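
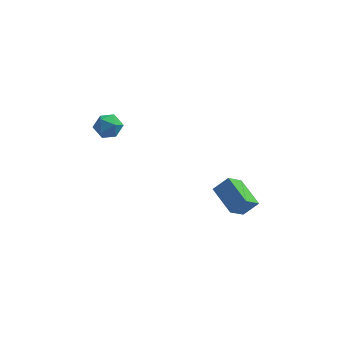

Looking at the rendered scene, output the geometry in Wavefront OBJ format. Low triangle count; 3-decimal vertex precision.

v -3.962 -1.968 1.471
v -3.249 -1.801 1.058
v -3.771 -3.299 1.262
v -3.058 -3.132 0.849
v -3.103 -3.003 1.679
v -3.221 -2.18 1.808
v -3.799 -2.92 0.512
v -3.917 -2.097 0.641
v -3.148 -2.389 0.465
v -2.718 -2.441 1.186
v -4.302 -2.659 1.134
v -3.872 -2.711 1.855
v 3.577 -3.989 -4.604
v 2.905 -4.827 -3.63
v 2.621 -2.571 -4.043
v 1.949 -3.409 -3.069
v 4.371 -3.751 -3.851
v 3.699 -4.589 -2.877
v 3.415 -2.333 -3.29
v 2.743 -3.171 -2.316
f 1 12 6
f 1 6 2
f 1 2 8
f 1 8 11
f 1 11 12
f 2 6 10
f 6 12 5
f 12 11 3
f 11 8 7
f 8 2 9
f 4 10 5
f 4 5 3
f 4 3 7
f 4 7 9
f 4 9 10
f 5 10 6
f 3 5 12
f 7 3 11
f 9 7 8
f 10 9 2
f 14 16 13
f 17 14 13
f 13 16 15
f 15 17 13
f 14 20 16
f 18 14 17
f 18 20 14
f 16 20 15
f 19 17 15
f 15 20 19
f 19 18 17
f 20 18 19



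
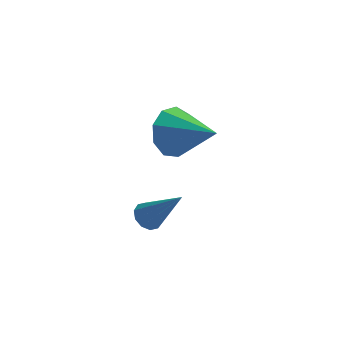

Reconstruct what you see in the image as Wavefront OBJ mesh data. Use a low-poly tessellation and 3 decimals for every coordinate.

v -2.603 3.262 -3.73
v -2.21 2.944 -4.09
v -1.337 2.878 -2.01
v -2.1 3.311 -4.089
v -2.182 3.659 -3.951
v -2.425 3.855 -3.729
v -2.736 3.825 -3.507
v -2.996 3.579 -3.37
v -3.106 3.212 -3.371
v -3.024 2.864 -3.509
v -2.781 2.668 -3.731
v -2.47 2.699 -3.953
v -1.721 3.845 0.846
v -1.116 3.893 -0.023
v -0.139 2.855 1.894
v -1.014 4.485 0.383
v -1.243 4.777 1.006
v -1.696 4.634 1.554
v -2.16 4.121 1.771
v -2.419 3.479 1.555
v -2.351 3.008 1.008
v -1.989 2.929 0.385
v -1.501 3.278 -0.022
f 2 1 4
f 2 4 3
f 4 1 5
f 4 5 3
f 5 1 6
f 5 6 3
f 6 1 7
f 6 7 3
f 7 1 8
f 7 8 3
f 8 1 9
f 8 9 3
f 9 1 10
f 9 10 3
f 10 1 11
f 10 11 3
f 11 1 12
f 11 12 3
f 12 1 2
f 12 2 3
f 14 13 16
f 14 16 15
f 16 13 17
f 16 17 15
f 17 13 18
f 17 18 15
f 18 13 19
f 18 19 15
f 19 13 20
f 19 20 15
f 20 13 21
f 20 21 15
f 21 13 22
f 21 22 15
f 22 13 23
f 22 23 15
f 23 13 14
f 23 14 15



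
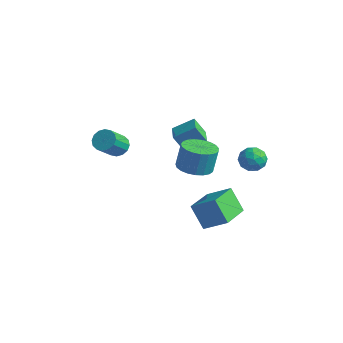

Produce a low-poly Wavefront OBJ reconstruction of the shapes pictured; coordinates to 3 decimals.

v 3.234 -2.724 1.307
v 4.156 -3.026 1.326
v 4.228 -2.717 2.751
v 3.306 -2.416 2.733
v 4.197 -2.634 1.239
v 4.27 -2.325 2.664
v 4.072 -2.258 1.164
v 4.145 -1.949 2.589
v 3.802 -1.962 1.114
v 3.875 -1.654 2.539
v 3.434 -1.799 1.097
v 3.506 -1.49 2.522
v 3.031 -1.795 1.117
v 3.103 -1.487 2.542
v 2.663 -1.952 1.169
v 2.736 -1.644 2.594
v 2.394 -2.243 1.246
v 2.467 -1.934 2.671
v 2.27 -2.616 1.333
v 2.343 -2.308 2.758
v 2.313 -3.009 1.416
v 2.385 -2.7 2.841
v 2.515 -3.352 1.48
v 2.587 -3.044 2.905
v 2.841 -3.587 1.514
v 2.913 -3.278 2.939
v 3.235 -3.672 1.513
v 3.308 -3.364 2.938
v 3.629 -3.594 1.476
v 3.701 -3.285 2.901
v 3.955 -3.365 1.41
v 4.027 -3.057 2.835
v 2.282 -1.103 -4.844
v 1.38 -1.158 -3.499
v 1.577 0.814 -5.239
v 0.675 0.759 -3.894
v 3.465 -0.499 -4.026
v 2.563 -0.554 -2.681
v 2.76 1.418 -4.421
v 1.858 1.363 -3.076
v -0.54 -0.589 0.681
v 0.201 0.329 1.375
v -1.443 0.211 0.586
v -0.701 1.13 1.281
v -0.079 -0.19 -0.341
v 0.663 0.729 0.354
v -0.981 0.611 -0.435
v -0.24 1.529 0.259
v -3.615 -1.738 -0.931
v -2.992 -1.439 -0.727
v -2.803 -2.583 0.375
v -3.425 -2.882 0.171
v -3.252 -1.276 -0.514
v -3.062 -2.421 0.588
v -3.608 -1.238 -0.413
v -3.419 -2.383 0.689
v -3.966 -1.333 -0.45
v -3.777 -2.478 0.652
v -4.231 -1.537 -0.616
v -4.041 -2.682 0.485
v -4.33 -1.794 -0.867
v -4.14 -2.939 0.235
v -4.237 -2.037 -1.135
v -4.048 -3.181 -0.033
v -3.978 -2.199 -1.348
v -3.788 -3.344 -0.246
v -3.621 -2.237 -1.449
v -3.432 -3.382 -0.347
v -3.263 -2.142 -1.412
v -3.074 -3.287 -0.31
v -2.999 -1.938 -1.245
v -2.809 -3.083 -0.144
v -2.9 -1.681 -0.995
v -2.71 -2.826 0.107
v 3.24 1.425 -0.076
v 4.027 1.604 -0.016
v 3.413 0.396 0.716
v 4.2 0.575 0.776
v 3.648 1.061 1.114
v 3.541 1.697 0.624
v 3.899 0.303 0.076
v 3.792 0.939 -0.414
v 4.435 0.91 0.078
v 4.28 1.379 0.719
v 3.16 0.621 -0.019
v 3.005 1.09 0.622
v 3.618 1.605 -0.116
v 3.822 0.395 0.816
v 3.497 0.681 1.015
v 3.96 0.786 1.05
v 3.333 1.659 0.261
v 3.795 1.764 0.296
v 3.573 1.446 0.96
v 3.645 0.236 0.404
v 4.107 0.341 0.439
v 3.48 1.214 -0.35
v 3.943 1.319 -0.315
v 3.867 0.554 -0.26
v 4.321 1.302 -0.026
v 4.422 0.697 0.44
v 4.245 0.538 0.029
v 4.182 0.911 -0.259
v 4.229 1.577 0.352
v 4.331 0.973 0.818
v 4.007 1.259 1.016
v 3.944 1.632 0.728
v 4.469 1.17 0.407
v 3.109 1.027 -0.118
v 3.211 0.423 0.348
v 3.496 0.368 -0.028
v 3.433 0.741 -0.316
v 3.018 1.303 0.26
v 3.119 0.698 0.726
v 3.258 1.089 0.959
v 3.195 1.462 0.671
v 2.971 0.83 0.293
f 2 1 5
f 2 5 3
f 3 5 6
f 3 6 4
f 5 1 7
f 5 7 6
f 6 7 8
f 6 8 4
f 7 1 9
f 7 9 8
f 8 9 10
f 8 10 4
f 9 1 11
f 9 11 10
f 10 11 12
f 10 12 4
f 11 1 13
f 11 13 12
f 12 13 14
f 12 14 4
f 13 1 15
f 13 15 14
f 14 15 16
f 14 16 4
f 15 1 17
f 15 17 16
f 16 17 18
f 16 18 4
f 17 1 19
f 17 19 18
f 18 19 20
f 18 20 4
f 19 1 21
f 19 21 20
f 20 21 22
f 20 22 4
f 21 1 23
f 21 23 22
f 22 23 24
f 22 24 4
f 23 1 25
f 23 25 24
f 24 25 26
f 24 26 4
f 25 1 27
f 25 27 26
f 26 27 28
f 26 28 4
f 27 1 29
f 27 29 28
f 28 29 30
f 28 30 4
f 29 1 31
f 29 31 30
f 30 31 32
f 30 32 4
f 31 1 2
f 31 2 32
f 32 2 3
f 32 3 4
f 34 36 33
f 37 34 33
f 33 36 35
f 35 37 33
f 34 40 36
f 38 34 37
f 38 40 34
f 36 40 35
f 39 37 35
f 35 40 39
f 39 38 37
f 40 38 39
f 42 44 41
f 45 42 41
f 41 44 43
f 43 45 41
f 42 48 44
f 46 42 45
f 46 48 42
f 44 48 43
f 47 45 43
f 43 48 47
f 47 46 45
f 48 46 47
f 50 49 53
f 50 53 51
f 51 53 54
f 51 54 52
f 53 49 55
f 53 55 54
f 54 55 56
f 54 56 52
f 55 49 57
f 55 57 56
f 56 57 58
f 56 58 52
f 57 49 59
f 57 59 58
f 58 59 60
f 58 60 52
f 59 49 61
f 59 61 60
f 60 61 62
f 60 62 52
f 61 49 63
f 61 63 62
f 62 63 64
f 62 64 52
f 63 49 65
f 63 65 64
f 64 65 66
f 64 66 52
f 65 49 67
f 65 67 66
f 66 67 68
f 66 68 52
f 67 49 69
f 67 69 68
f 68 69 70
f 68 70 52
f 69 49 71
f 69 71 70
f 70 71 72
f 70 72 52
f 71 49 73
f 71 73 72
f 72 73 74
f 72 74 52
f 73 49 50
f 73 50 74
f 74 50 51
f 74 51 52
f 75 112 91
f 112 86 115
f 91 115 80
f 112 115 91
f 75 91 87
f 91 80 92
f 87 92 76
f 91 92 87
f 75 87 96
f 87 76 97
f 96 97 82
f 87 97 96
f 75 96 108
f 96 82 111
f 108 111 85
f 96 111 108
f 75 108 112
f 108 85 116
f 112 116 86
f 108 116 112
f 76 92 103
f 92 80 106
f 103 106 84
f 92 106 103
f 80 115 93
f 115 86 114
f 93 114 79
f 115 114 93
f 86 116 113
f 116 85 109
f 113 109 77
f 116 109 113
f 85 111 110
f 111 82 98
f 110 98 81
f 111 98 110
f 82 97 102
f 97 76 99
f 102 99 83
f 97 99 102
f 78 104 90
f 104 84 105
f 90 105 79
f 104 105 90
f 78 90 88
f 90 79 89
f 88 89 77
f 90 89 88
f 78 88 95
f 88 77 94
f 95 94 81
f 88 94 95
f 78 95 100
f 95 81 101
f 100 101 83
f 95 101 100
f 78 100 104
f 100 83 107
f 104 107 84
f 100 107 104
f 79 105 93
f 105 84 106
f 93 106 80
f 105 106 93
f 77 89 113
f 89 79 114
f 113 114 86
f 89 114 113
f 81 94 110
f 94 77 109
f 110 109 85
f 94 109 110
f 83 101 102
f 101 81 98
f 102 98 82
f 101 98 102
f 84 107 103
f 107 83 99
f 103 99 76
f 107 99 103



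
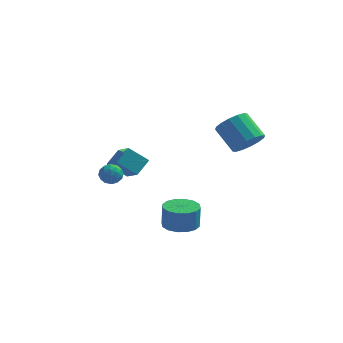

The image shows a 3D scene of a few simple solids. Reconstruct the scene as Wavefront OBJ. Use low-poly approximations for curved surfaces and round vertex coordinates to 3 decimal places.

v -4.718 3.353 -2.131
v -3.877 2.145 -1.26
v -4.182 4.275 -1.37
v -3.341 3.067 -0.499
v -3.519 3.473 -3.121
v -2.678 2.265 -2.25
v -2.983 4.395 -2.36
v -2.142 3.187 -1.489
v -4.209 -1.538 -0.346
v -3.853 -1.249 -0.935
v -3.187 -1.491 0.295
v -2.831 -1.202 -0.294
v -3.347 -0.799 0.065
v -3.979 -0.828 -0.331
v -3.061 -1.912 -0.309
v -3.693 -1.941 -0.705
v -3.144 -1.48 -0.912
v -3.32 -0.792 -0.681
v -3.72 -1.948 0.041
v -3.896 -1.26 0.272
v -4.121 -1.397 -0.697
v -2.919 -1.343 0.057
v -3.222 -1.106 0.268
v -3.013 -0.936 -0.078
v -4.195 -1.15 -0.342
v -3.986 -0.98 -0.688
v -3.688 -0.716 -0.1
v -3.054 -1.76 0.048
v -2.845 -1.59 -0.298
v -4.027 -1.804 -0.562
v -3.818 -1.634 -0.908
v -3.352 -2.024 -0.54
v -3.495 -1.363 -1.03
v -2.894 -1.336 -0.653
v -3.029 -1.753 -0.662
v -3.401 -1.77 -0.895
v -3.599 -0.959 -0.893
v -2.997 -0.931 -0.517
v -3.301 -0.695 -0.306
v -3.672 -0.712 -0.538
v -3.182 -1.095 -0.88
v -4.043 -1.809 -0.123
v -3.441 -1.781 0.253
v -3.368 -2.028 -0.102
v -3.739 -2.045 -0.334
v -4.146 -1.404 0.013
v -3.545 -1.377 0.39
v -3.639 -0.97 0.255
v -4.011 -0.987 0.022
v -3.858 -1.645 0.24
v 0.842 -3.939 -2.555
v 1.749 -4.487 -2.563
v 1.785 -4.45 -1.114
v 0.878 -3.901 -1.105
v 1.901 -3.961 -2.58
v 1.938 -3.923 -1.131
v 1.77 -3.428 -2.591
v 1.806 -3.39 -1.142
v 1.39 -3.032 -2.592
v 1.426 -2.995 -1.143
v 0.863 -2.879 -2.582
v 0.899 -2.842 -1.133
v 0.33 -3.01 -2.566
v 0.367 -2.973 -1.117
v -0.065 -3.39 -2.546
v -0.029 -3.353 -1.097
v -0.218 -3.917 -2.529
v -0.181 -3.879 -1.08
v -0.086 -4.45 -2.518
v -0.05 -4.412 -1.069
v 0.294 -4.845 -2.517
v 0.33 -4.808 -1.068
v 0.821 -4.998 -2.527
v 0.857 -4.961 -1.078
v 1.353 -4.867 -2.543
v 1.39 -4.83 -1.094
v 3.867 1.952 1.034
v 4.284 1.383 1.866
v 3.13 2.34 3.098
v 2.713 2.908 2.266
v 4.613 1.839 1.821
v 3.459 2.796 3.052
v 4.743 2.325 1.565
v 3.589 3.282 2.796
v 4.638 2.711 1.167
v 3.484 3.668 2.398
v 4.326 2.893 0.733
v 3.172 3.85 1.965
v 3.891 2.823 0.38
v 2.738 3.78 1.612
v 3.45 2.52 0.202
v 2.296 3.477 1.434
v 3.121 2.064 0.248
v 1.967 3.021 1.479
v 2.991 1.578 0.504
v 1.837 2.535 1.735
v 3.096 1.192 0.902
v 1.942 2.149 2.133
v 3.408 1.01 1.335
v 2.254 1.967 2.567
v 3.842 1.08 1.688
v 2.689 2.037 2.92
f 2 4 1
f 5 2 1
f 1 4 3
f 3 5 1
f 2 8 4
f 6 2 5
f 6 8 2
f 4 8 3
f 7 5 3
f 3 8 7
f 7 6 5
f 8 6 7
f 9 46 25
f 46 20 49
f 25 49 14
f 46 49 25
f 9 25 21
f 25 14 26
f 21 26 10
f 25 26 21
f 9 21 30
f 21 10 31
f 30 31 16
f 21 31 30
f 9 30 42
f 30 16 45
f 42 45 19
f 30 45 42
f 9 42 46
f 42 19 50
f 46 50 20
f 42 50 46
f 10 26 37
f 26 14 40
f 37 40 18
f 26 40 37
f 14 49 27
f 49 20 48
f 27 48 13
f 49 48 27
f 20 50 47
f 50 19 43
f 47 43 11
f 50 43 47
f 19 45 44
f 45 16 32
f 44 32 15
f 45 32 44
f 16 31 36
f 31 10 33
f 36 33 17
f 31 33 36
f 12 38 24
f 38 18 39
f 24 39 13
f 38 39 24
f 12 24 22
f 24 13 23
f 22 23 11
f 24 23 22
f 12 22 29
f 22 11 28
f 29 28 15
f 22 28 29
f 12 29 34
f 29 15 35
f 34 35 17
f 29 35 34
f 12 34 38
f 34 17 41
f 38 41 18
f 34 41 38
f 13 39 27
f 39 18 40
f 27 40 14
f 39 40 27
f 11 23 47
f 23 13 48
f 47 48 20
f 23 48 47
f 15 28 44
f 28 11 43
f 44 43 19
f 28 43 44
f 17 35 36
f 35 15 32
f 36 32 16
f 35 32 36
f 18 41 37
f 41 17 33
f 37 33 10
f 41 33 37
f 52 51 55
f 52 55 53
f 53 55 56
f 53 56 54
f 55 51 57
f 55 57 56
f 56 57 58
f 56 58 54
f 57 51 59
f 57 59 58
f 58 59 60
f 58 60 54
f 59 51 61
f 59 61 60
f 60 61 62
f 60 62 54
f 61 51 63
f 61 63 62
f 62 63 64
f 62 64 54
f 63 51 65
f 63 65 64
f 64 65 66
f 64 66 54
f 65 51 67
f 65 67 66
f 66 67 68
f 66 68 54
f 67 51 69
f 67 69 68
f 68 69 70
f 68 70 54
f 69 51 71
f 69 71 70
f 70 71 72
f 70 72 54
f 71 51 73
f 71 73 72
f 72 73 74
f 72 74 54
f 73 51 75
f 73 75 74
f 74 75 76
f 74 76 54
f 75 51 52
f 75 52 76
f 76 52 53
f 76 53 54
f 78 77 81
f 78 81 79
f 79 81 82
f 79 82 80
f 81 77 83
f 81 83 82
f 82 83 84
f 82 84 80
f 83 77 85
f 83 85 84
f 84 85 86
f 84 86 80
f 85 77 87
f 85 87 86
f 86 87 88
f 86 88 80
f 87 77 89
f 87 89 88
f 88 89 90
f 88 90 80
f 89 77 91
f 89 91 90
f 90 91 92
f 90 92 80
f 91 77 93
f 91 93 92
f 92 93 94
f 92 94 80
f 93 77 95
f 93 95 94
f 94 95 96
f 94 96 80
f 95 77 97
f 95 97 96
f 96 97 98
f 96 98 80
f 97 77 99
f 97 99 98
f 98 99 100
f 98 100 80
f 99 77 101
f 99 101 100
f 100 101 102
f 100 102 80
f 101 77 78
f 101 78 102
f 102 78 79
f 102 79 80



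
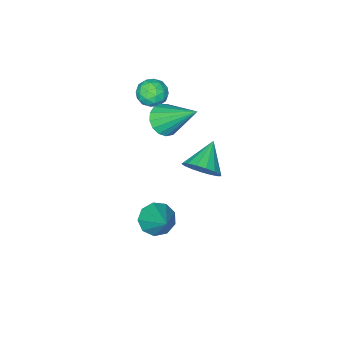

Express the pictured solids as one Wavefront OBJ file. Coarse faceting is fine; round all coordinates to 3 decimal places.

v 2.196 1.221 1.419
v 2.886 1.179 1.128
v 2.744 2.419 2.541
v 2.613 1.536 0.88
v 2.144 1.745 0.885
v 1.701 1.709 1.14
v 1.489 1.445 1.525
v 1.608 1.076 1.861
v 2.003 0.775 1.99
v 2.488 0.682 1.852
v 2.837 0.842 1.511
v -0.933 -1.945 3.209
v -0.462 -2.295 3.708
v -1.327 -0.475 4.611
v -0.241 -2.062 3.526
v -0.179 -1.803 3.272
v -0.289 -1.576 3.003
v -0.547 -1.434 2.781
v -0.893 -1.409 2.658
v -1.249 -1.507 2.66
v -1.532 -1.705 2.789
v -1.677 -1.959 3.013
v -1.653 -2.209 3.283
v -1.463 -2.399 3.535
v -1.152 -2.485 3.713
v -0.79 -2.447 3.775
v -1.611 -2.537 3.952
v -1.208 -2.786 4.473
v -1.332 -3.434 3.307
v -0.929 -3.683 3.828
v -1.629 -3.675 3.899
v -1.802 -3.121 4.297
v -0.738 -3.099 3.483
v -0.911 -2.545 3.881
v -0.668 -3.133 4.183
v -1.219 -3.489 4.44
v -1.321 -2.731 3.34
v -1.872 -3.087 3.597
v -1.434 -2.583 4.269
v -1.106 -3.637 3.511
v -1.518 -3.633 3.552
v -1.281 -3.779 3.859
v -1.783 -2.779 4.166
v -1.546 -2.926 4.472
v -1.794 -3.449 4.135
v -0.994 -3.294 3.308
v -0.757 -3.441 3.614
v -1.259 -2.441 3.921
v -1.022 -2.587 4.228
v -0.746 -2.771 3.645
v -0.879 -2.933 4.405
v -0.715 -3.46 4.026
v -0.603 -3.117 3.823
v -0.705 -2.791 4.057
v -1.203 -3.142 4.556
v -1.039 -3.67 4.177
v -1.451 -3.665 4.218
v -1.552 -3.339 4.453
v -0.886 -3.347 4.385
v -1.501 -2.55 3.603
v -1.337 -3.078 3.224
v -0.988 -2.881 3.327
v -1.089 -2.555 3.562
v -1.825 -2.76 3.754
v -1.661 -3.287 3.375
v -1.835 -3.429 3.723
v -1.937 -3.103 3.957
v -1.654 -2.873 3.395
v -2.585 -1.596 -1.058
v -2.153 -1.414 -0.325
v -3.715 -2.124 -0.262
v -2.37 -1.067 -0.403
v -2.636 -0.841 -0.63
v -2.89 -0.788 -0.956
v -3.074 -0.92 -1.305
v -3.146 -1.208 -1.597
v -3.09 -1.584 -1.767
v -2.918 -1.963 -1.774
v -2.67 -2.258 -1.617
v -2.402 -2.402 -1.332
v -2.176 -2.361 -0.984
v -2.044 -2.144 -0.654
v -2.036 -1.803 -0.416
f 2 1 4
f 2 4 3
f 4 1 5
f 4 5 3
f 5 1 6
f 5 6 3
f 6 1 7
f 6 7 3
f 7 1 8
f 7 8 3
f 8 1 9
f 8 9 3
f 9 1 10
f 9 10 3
f 10 1 11
f 10 11 3
f 11 1 2
f 11 2 3
f 13 12 15
f 13 15 14
f 15 12 16
f 15 16 14
f 16 12 17
f 16 17 14
f 17 12 18
f 17 18 14
f 18 12 19
f 18 19 14
f 19 12 20
f 19 20 14
f 20 12 21
f 20 21 14
f 21 12 22
f 21 22 14
f 22 12 23
f 22 23 14
f 23 12 24
f 23 24 14
f 24 12 25
f 24 25 14
f 25 12 26
f 25 26 14
f 26 12 13
f 26 13 14
f 27 64 43
f 64 38 67
f 43 67 32
f 64 67 43
f 27 43 39
f 43 32 44
f 39 44 28
f 43 44 39
f 27 39 48
f 39 28 49
f 48 49 34
f 39 49 48
f 27 48 60
f 48 34 63
f 60 63 37
f 48 63 60
f 27 60 64
f 60 37 68
f 64 68 38
f 60 68 64
f 28 44 55
f 44 32 58
f 55 58 36
f 44 58 55
f 32 67 45
f 67 38 66
f 45 66 31
f 67 66 45
f 38 68 65
f 68 37 61
f 65 61 29
f 68 61 65
f 37 63 62
f 63 34 50
f 62 50 33
f 63 50 62
f 34 49 54
f 49 28 51
f 54 51 35
f 49 51 54
f 30 56 42
f 56 36 57
f 42 57 31
f 56 57 42
f 30 42 40
f 42 31 41
f 40 41 29
f 42 41 40
f 30 40 47
f 40 29 46
f 47 46 33
f 40 46 47
f 30 47 52
f 47 33 53
f 52 53 35
f 47 53 52
f 30 52 56
f 52 35 59
f 56 59 36
f 52 59 56
f 31 57 45
f 57 36 58
f 45 58 32
f 57 58 45
f 29 41 65
f 41 31 66
f 65 66 38
f 41 66 65
f 33 46 62
f 46 29 61
f 62 61 37
f 46 61 62
f 35 53 54
f 53 33 50
f 54 50 34
f 53 50 54
f 36 59 55
f 59 35 51
f 55 51 28
f 59 51 55
f 70 69 72
f 70 72 71
f 72 69 73
f 72 73 71
f 73 69 74
f 73 74 71
f 74 69 75
f 74 75 71
f 75 69 76
f 75 76 71
f 76 69 77
f 76 77 71
f 77 69 78
f 77 78 71
f 78 69 79
f 78 79 71
f 79 69 80
f 79 80 71
f 80 69 81
f 80 81 71
f 81 69 82
f 81 82 71
f 82 69 83
f 82 83 71
f 83 69 70
f 83 70 71



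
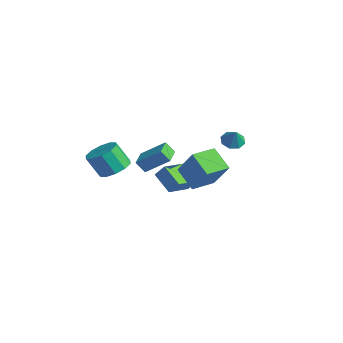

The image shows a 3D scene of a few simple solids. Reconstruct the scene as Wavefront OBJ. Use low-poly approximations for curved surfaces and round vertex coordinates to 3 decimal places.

v 1.583 -0.535 -1.09
v 0.289 -0.724 -0.117
v 1.346 0.987 -1.108
v 0.052 0.798 -0.135
v 2.848 -0.318 0.635
v 1.554 -0.507 1.608
v 2.611 1.204 0.617
v 1.317 1.015 1.59
v 2.645 -4.244 3.132
v 3.539 -3.247 4.128
v 2.944 -3.857 2.475
v 3.839 -2.859 3.471
v 3.581 -5.041 3.089
v 4.476 -4.043 4.085
v 3.881 -4.653 2.432
v 4.775 -3.656 3.428
v -2.606 0.315 -3.606
v -3.894 0.095 -2.718
v -3.178 1.9 -4.042
v -4.466 1.679 -3.155
v -2.134 0.701 -2.825
v -3.422 0.48 -1.938
v -2.706 2.285 -3.262
v -3.994 2.065 -2.374
v 0.164 2.871 1.244
v 0.602 3.408 1.048
v 0.736 2.729 2.136
v 0.175 3.583 1.35
v -0.258 3.341 1.589
v -0.444 2.824 1.626
v -0.275 2.334 1.439
v 0.152 2.159 1.138
v 0.585 2.401 0.898
v 0.772 2.918 0.861
v -1.736 -3.542 -0.25
v -1.149 -2.893 0.255
v -1.637 -3.508 1.614
v -2.224 -4.158 1.11
v -1.708 -2.626 0.175
v -2.196 -3.242 1.534
v -2.277 -2.709 -0.067
v -2.765 -3.325 1.292
v -2.64 -3.111 -0.379
v -3.128 -3.726 0.98
v -2.657 -3.677 -0.641
v -3.145 -4.292 0.718
v -2.323 -4.192 -0.754
v -2.811 -4.807 0.605
v -1.764 -4.458 -0.674
v -2.252 -5.074 0.685
v -1.195 -4.375 -0.432
v -1.683 -4.991 0.927
v -0.832 -3.974 -0.12
v -1.32 -4.589 1.239
v -0.815 -3.408 0.142
v -1.303 -4.023 1.501
f 2 4 1
f 5 2 1
f 1 4 3
f 3 5 1
f 2 8 4
f 6 2 5
f 6 8 2
f 4 8 3
f 7 5 3
f 3 8 7
f 7 6 5
f 8 6 7
f 10 12 9
f 13 10 9
f 9 12 11
f 11 13 9
f 10 16 12
f 14 10 13
f 14 16 10
f 12 16 11
f 15 13 11
f 11 16 15
f 15 14 13
f 16 14 15
f 18 20 17
f 21 18 17
f 17 20 19
f 19 21 17
f 18 24 20
f 22 18 21
f 22 24 18
f 20 24 19
f 23 21 19
f 19 24 23
f 23 22 21
f 24 22 23
f 26 25 28
f 26 28 27
f 28 25 29
f 28 29 27
f 29 25 30
f 29 30 27
f 30 25 31
f 30 31 27
f 31 25 32
f 31 32 27
f 32 25 33
f 32 33 27
f 33 25 34
f 33 34 27
f 34 25 26
f 34 26 27
f 36 35 39
f 36 39 37
f 37 39 40
f 37 40 38
f 39 35 41
f 39 41 40
f 40 41 42
f 40 42 38
f 41 35 43
f 41 43 42
f 42 43 44
f 42 44 38
f 43 35 45
f 43 45 44
f 44 45 46
f 44 46 38
f 45 35 47
f 45 47 46
f 46 47 48
f 46 48 38
f 47 35 49
f 47 49 48
f 48 49 50
f 48 50 38
f 49 35 51
f 49 51 50
f 50 51 52
f 50 52 38
f 51 35 53
f 51 53 52
f 52 53 54
f 52 54 38
f 53 35 55
f 53 55 54
f 54 55 56
f 54 56 38
f 55 35 36
f 55 36 56
f 56 36 37
f 56 37 38



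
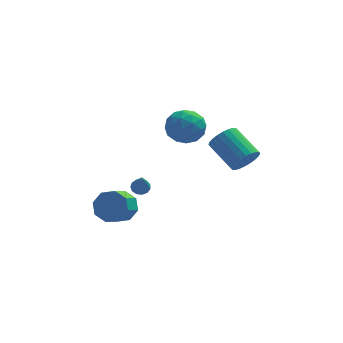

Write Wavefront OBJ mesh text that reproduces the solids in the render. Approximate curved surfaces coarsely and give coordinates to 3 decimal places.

v -0.85 1.896 -2.772
v -0.493 2.211 -2.517
v -0.81 0.504 -1.108
v -0.769 2.307 -2.43
v -1.07 2.272 -2.452
v -1.302 2.118 -2.576
v -1.39 1.893 -2.761
v -1.306 1.67 -2.95
v -1.078 1.518 -3.083
v -0.777 1.487 -3.116
v -0.5 1.585 -3.041
v -0.333 1.783 -2.879
v -0.331 2.016 -2.684
v 1.203 1.779 2.411
v 2.039 1.49 3.155
v 0.921 -0.03 2.025
v 1.757 -0.319 2.769
v 0.762 0.122 3.16
v 0.937 1.24 3.399
v 2.023 0.22 1.781
v 2.198 1.338 2.02
v 2.547 0.526 2.766
v 1.767 0.466 3.618
v 1.193 0.994 1.562
v 0.413 0.934 2.414
v 1.646 1.793 2.817
v 1.314 -0.333 2.363
v 0.729 -0.074 2.593
v 1.221 -0.244 3.03
v 0.998 1.647 2.96
v 1.49 1.477 3.398
v 0.739 0.673 3.401
v 1.47 -0.017 1.782
v 1.962 -0.187 2.22
v 1.739 1.704 2.15
v 2.231 1.534 2.587
v 2.221 0.787 1.779
v 2.436 1.057 3.026
v 2.27 -0.007 2.799
v 2.426 0.31 2.218
v 2.529 0.968 2.358
v 1.978 1.021 3.527
v 1.812 -0.042 3.3
v 1.227 0.217 3.53
v 1.33 0.874 3.67
v 2.276 0.455 3.298
v 1.148 1.502 1.88
v 0.982 0.439 1.653
v 1.63 0.586 1.51
v 1.733 1.243 1.65
v 0.69 1.467 2.381
v 0.524 0.403 2.154
v 0.431 0.492 2.822
v 0.534 1.15 2.962
v 0.684 1.005 1.882
v 4.495 -0.92 0.907
v 5.262 -0.546 1.223
v 4.172 0.854 2.21
v 3.405 0.48 1.893
v 5.217 -0.367 0.92
v 4.127 1.033 1.906
v 5.063 -0.272 0.614
v 3.973 1.128 1.601
v 4.822 -0.276 0.354
v 3.732 1.124 1.34
v 4.531 -0.377 0.177
v 3.441 1.022 1.163
v 4.235 -0.562 0.112
v 3.145 0.838 1.098
v 3.978 -0.801 0.167
v 2.888 0.599 1.154
v 3.8 -1.058 0.335
v 2.71 0.342 1.322
v 3.728 -1.294 0.59
v 2.638 0.106 1.577
v 3.773 -1.473 0.894
v 2.683 -0.073 1.88
v 3.927 -1.568 1.199
v 2.837 -0.168 2.186
v 4.168 -1.564 1.46
v 3.078 -0.164 2.446
v 4.459 -1.462 1.637
v 3.369 -0.063 2.623
v 4.755 -1.278 1.702
v 3.665 0.122 2.688
v 5.012 -1.039 1.646
v 3.922 0.361 2.633
v 5.19 -0.782 1.478
v 4.1 0.618 2.465
v -1.99 -1.554 -1.926
v -1.189 -1.561 -1.327
v -1.73 -2.573 -0.616
v -2.53 -2.566 -1.214
v -1.738 -1.091 -1.076
v -2.279 -2.103 -0.364
v -2.435 -0.892 -1.322
v -2.976 -1.904 -0.611
v -2.871 -1.081 -1.922
v -3.411 -2.093 -1.211
v -2.79 -1.547 -2.524
v -3.331 -2.559 -1.813
v -2.241 -2.017 -2.776
v -2.782 -3.029 -2.064
v -1.544 -2.216 -2.529
v -2.085 -3.228 -1.818
v -1.109 -2.027 -1.929
v -1.649 -3.039 -1.218
f 2 1 4
f 2 4 3
f 4 1 5
f 4 5 3
f 5 1 6
f 5 6 3
f 6 1 7
f 6 7 3
f 7 1 8
f 7 8 3
f 8 1 9
f 8 9 3
f 9 1 10
f 9 10 3
f 10 1 11
f 10 11 3
f 11 1 12
f 11 12 3
f 12 1 13
f 12 13 3
f 13 1 2
f 13 2 3
f 14 51 30
f 51 25 54
f 30 54 19
f 51 54 30
f 14 30 26
f 30 19 31
f 26 31 15
f 30 31 26
f 14 26 35
f 26 15 36
f 35 36 21
f 26 36 35
f 14 35 47
f 35 21 50
f 47 50 24
f 35 50 47
f 14 47 51
f 47 24 55
f 51 55 25
f 47 55 51
f 15 31 42
f 31 19 45
f 42 45 23
f 31 45 42
f 19 54 32
f 54 25 53
f 32 53 18
f 54 53 32
f 25 55 52
f 55 24 48
f 52 48 16
f 55 48 52
f 24 50 49
f 50 21 37
f 49 37 20
f 50 37 49
f 21 36 41
f 36 15 38
f 41 38 22
f 36 38 41
f 17 43 29
f 43 23 44
f 29 44 18
f 43 44 29
f 17 29 27
f 29 18 28
f 27 28 16
f 29 28 27
f 17 27 34
f 27 16 33
f 34 33 20
f 27 33 34
f 17 34 39
f 34 20 40
f 39 40 22
f 34 40 39
f 17 39 43
f 39 22 46
f 43 46 23
f 39 46 43
f 18 44 32
f 44 23 45
f 32 45 19
f 44 45 32
f 16 28 52
f 28 18 53
f 52 53 25
f 28 53 52
f 20 33 49
f 33 16 48
f 49 48 24
f 33 48 49
f 22 40 41
f 40 20 37
f 41 37 21
f 40 37 41
f 23 46 42
f 46 22 38
f 42 38 15
f 46 38 42
f 57 56 60
f 57 60 58
f 58 60 61
f 58 61 59
f 60 56 62
f 60 62 61
f 61 62 63
f 61 63 59
f 62 56 64
f 62 64 63
f 63 64 65
f 63 65 59
f 64 56 66
f 64 66 65
f 65 66 67
f 65 67 59
f 66 56 68
f 66 68 67
f 67 68 69
f 67 69 59
f 68 56 70
f 68 70 69
f 69 70 71
f 69 71 59
f 70 56 72
f 70 72 71
f 71 72 73
f 71 73 59
f 72 56 74
f 72 74 73
f 73 74 75
f 73 75 59
f 74 56 76
f 74 76 75
f 75 76 77
f 75 77 59
f 76 56 78
f 76 78 77
f 77 78 79
f 77 79 59
f 78 56 80
f 78 80 79
f 79 80 81
f 79 81 59
f 80 56 82
f 80 82 81
f 81 82 83
f 81 83 59
f 82 56 84
f 82 84 83
f 83 84 85
f 83 85 59
f 84 56 86
f 84 86 85
f 85 86 87
f 85 87 59
f 86 56 88
f 86 88 87
f 87 88 89
f 87 89 59
f 88 56 57
f 88 57 89
f 89 57 58
f 89 58 59
f 91 90 94
f 91 94 92
f 92 94 95
f 92 95 93
f 94 90 96
f 94 96 95
f 95 96 97
f 95 97 93
f 96 90 98
f 96 98 97
f 97 98 99
f 97 99 93
f 98 90 100
f 98 100 99
f 99 100 101
f 99 101 93
f 100 90 102
f 100 102 101
f 101 102 103
f 101 103 93
f 102 90 104
f 102 104 103
f 103 104 105
f 103 105 93
f 104 90 106
f 104 106 105
f 105 106 107
f 105 107 93
f 106 90 91
f 106 91 107
f 107 91 92
f 107 92 93



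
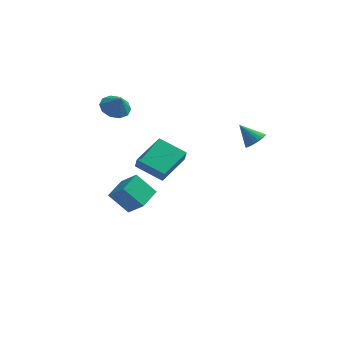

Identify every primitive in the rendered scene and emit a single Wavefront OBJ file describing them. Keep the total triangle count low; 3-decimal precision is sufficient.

v 4.154 3.655 0.57
v 4.591 3.311 1.058
v 3.186 3.925 1.63
v 4.692 3.601 1.076
v 4.699 3.901 1.006
v 4.612 4.158 0.861
v 4.446 4.328 0.666
v 4.23 4.382 0.454
v 4 4.31 0.263
v 3.797 4.125 0.124
v 3.655 3.859 0.063
v 3.6 3.557 0.089
v 3.641 3.273 0.199
v 3.77 3.054 0.373
v 3.966 2.939 0.581
v 4.194 2.949 0.787
v 4.415 3.08 0.956
v -1.838 -1.457 1.104
v -1.675 -1.814 1.88
v -0.911 0.372 1.752
v -0.748 0.014 2.528
v -0.232 -2.054 0.492
v -0.069 -2.412 1.268
v 0.695 -0.226 1.14
v 0.858 -0.583 1.916
v -3.79 3.102 2.955
v -2.934 3.378 2.683
v -3.37 2.718 3.885
v -3.179 3.816 2.975
v -3.658 3.982 3.259
v -4.187 3.811 3.428
v -4.565 3.37 3.416
v -4.646 2.826 3.228
v -4.401 2.388 2.936
v -3.922 2.223 2.651
v -3.393 2.393 2.483
v -3.015 2.835 2.495
v -3.927 1.31 -3.331
v -2.947 0.726 -2.297
v -3.417 2.728 -3.013
v -2.437 2.144 -1.979
v -2.743 1.156 -4.541
v -1.763 0.572 -3.507
v -2.233 2.574 -4.223
v -1.253 1.99 -3.189
f 2 1 4
f 2 4 3
f 4 1 5
f 4 5 3
f 5 1 6
f 5 6 3
f 6 1 7
f 6 7 3
f 7 1 8
f 7 8 3
f 8 1 9
f 8 9 3
f 9 1 10
f 9 10 3
f 10 1 11
f 10 11 3
f 11 1 12
f 11 12 3
f 12 1 13
f 12 13 3
f 13 1 14
f 13 14 3
f 14 1 15
f 14 15 3
f 15 1 16
f 15 16 3
f 16 1 17
f 16 17 3
f 17 1 2
f 17 2 3
f 19 21 18
f 22 19 18
f 18 21 20
f 20 22 18
f 19 25 21
f 23 19 22
f 23 25 19
f 21 25 20
f 24 22 20
f 20 25 24
f 24 23 22
f 25 23 24
f 27 26 29
f 27 29 28
f 29 26 30
f 29 30 28
f 30 26 31
f 30 31 28
f 31 26 32
f 31 32 28
f 32 26 33
f 32 33 28
f 33 26 34
f 33 34 28
f 34 26 35
f 34 35 28
f 35 26 36
f 35 36 28
f 36 26 37
f 36 37 28
f 37 26 27
f 37 27 28
f 39 41 38
f 42 39 38
f 38 41 40
f 40 42 38
f 39 45 41
f 43 39 42
f 43 45 39
f 41 45 40
f 44 42 40
f 40 45 44
f 44 43 42
f 45 43 44



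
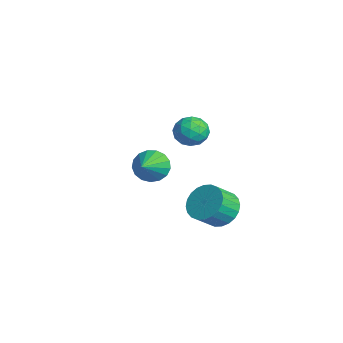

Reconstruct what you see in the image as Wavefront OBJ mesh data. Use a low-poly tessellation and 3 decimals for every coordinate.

v 2.911 0.817 -0.965
v 3.49 1.509 -0.446
v 3.827 0.574 0.423
v 3.249 -0.117 -0.095
v 3.131 1.551 -0.261
v 3.469 0.617 0.608
v 2.739 1.482 -0.183
v 3.076 0.547 0.686
v 2.373 1.311 -0.225
v 2.71 0.377 0.645
v 2.089 1.066 -0.378
v 2.426 0.131 0.491
v 1.93 0.782 -0.621
v 2.268 -0.152 0.248
v 1.921 0.504 -0.917
v 2.258 -0.43 -0.048
v 2.062 0.273 -1.219
v 2.4 -0.661 -0.35
v 2.333 0.126 -1.483
v 2.67 -0.809 -0.614
v 2.691 0.083 -1.668
v 3.029 -0.851 -0.799
v 3.084 0.153 -1.746
v 3.421 -0.782 -0.877
v 3.45 0.323 -1.705
v 3.787 -0.611 -0.835
v 3.734 0.569 -1.551
v 4.071 -0.366 -0.682
v 3.892 0.852 -1.308
v 4.23 -0.082 -0.439
v 3.902 1.13 -1.012
v 4.239 0.196 -0.143
v 3.76 1.361 -0.71
v 4.098 0.427 0.159
v -2.972 1.687 1.64
v -2.333 1.955 0.995
v -3.007 0.285 1.025
v -2.368 0.553 0.38
v -2.116 0.467 1.288
v -2.095 1.334 1.668
v -3.245 0.906 0.352
v -3.224 1.773 0.732
v -2.502 1.472 0.199
v -1.804 1.201 0.777
v -3.536 1.039 1.243
v -2.838 0.768 1.821
v -2.65 1.944 1.372
v -2.69 0.296 0.648
v -2.542 0.246 1.182
v -2.167 0.403 0.803
v -2.509 1.579 1.767
v -2.134 1.736 1.388
v -2.006 0.862 1.56
v -3.206 0.504 0.632
v -2.831 0.661 0.253
v -3.173 1.837 1.217
v -2.798 1.994 0.838
v -3.334 1.378 0.46
v -2.374 1.818 0.525
v -2.394 0.994 0.163
v -2.91 1.202 0.146
v -2.897 1.711 0.37
v -1.963 1.658 0.865
v -1.984 0.834 0.503
v -1.836 0.784 1.036
v -1.823 1.293 1.26
v -2.063 1.375 0.397
v -3.356 1.406 1.517
v -3.377 0.582 1.155
v -3.517 0.947 0.76
v -3.504 1.456 0.984
v -2.946 1.246 1.857
v -2.966 0.422 1.495
v -2.443 0.529 1.65
v -2.43 1.038 1.874
v -3.277 0.865 1.623
v 2.103 -2.263 2.007
v 2.676 -2.039 1.35
v 3.497 -3.117 2.933
v 2.698 -1.707 1.624
v 2.583 -1.502 1.985
v 2.359 -1.472 2.351
v 2.075 -1.622 2.639
v 1.798 -1.92 2.781
v 1.591 -2.296 2.747
v 1.501 -2.664 2.542
v 1.549 -2.94 2.216
v 1.723 -3.062 1.841
v 1.985 -3 1.504
v 2.273 -2.769 1.283
v 2.523 -2.422 1.227
f 2 1 5
f 2 5 3
f 3 5 6
f 3 6 4
f 5 1 7
f 5 7 6
f 6 7 8
f 6 8 4
f 7 1 9
f 7 9 8
f 8 9 10
f 8 10 4
f 9 1 11
f 9 11 10
f 10 11 12
f 10 12 4
f 11 1 13
f 11 13 12
f 12 13 14
f 12 14 4
f 13 1 15
f 13 15 14
f 14 15 16
f 14 16 4
f 15 1 17
f 15 17 16
f 16 17 18
f 16 18 4
f 17 1 19
f 17 19 18
f 18 19 20
f 18 20 4
f 19 1 21
f 19 21 20
f 20 21 22
f 20 22 4
f 21 1 23
f 21 23 22
f 22 23 24
f 22 24 4
f 23 1 25
f 23 25 24
f 24 25 26
f 24 26 4
f 25 1 27
f 25 27 26
f 26 27 28
f 26 28 4
f 27 1 29
f 27 29 28
f 28 29 30
f 28 30 4
f 29 1 31
f 29 31 30
f 30 31 32
f 30 32 4
f 31 1 33
f 31 33 32
f 32 33 34
f 32 34 4
f 33 1 2
f 33 2 34
f 34 2 3
f 34 3 4
f 35 72 51
f 72 46 75
f 51 75 40
f 72 75 51
f 35 51 47
f 51 40 52
f 47 52 36
f 51 52 47
f 35 47 56
f 47 36 57
f 56 57 42
f 47 57 56
f 35 56 68
f 56 42 71
f 68 71 45
f 56 71 68
f 35 68 72
f 68 45 76
f 72 76 46
f 68 76 72
f 36 52 63
f 52 40 66
f 63 66 44
f 52 66 63
f 40 75 53
f 75 46 74
f 53 74 39
f 75 74 53
f 46 76 73
f 76 45 69
f 73 69 37
f 76 69 73
f 45 71 70
f 71 42 58
f 70 58 41
f 71 58 70
f 42 57 62
f 57 36 59
f 62 59 43
f 57 59 62
f 38 64 50
f 64 44 65
f 50 65 39
f 64 65 50
f 38 50 48
f 50 39 49
f 48 49 37
f 50 49 48
f 38 48 55
f 48 37 54
f 55 54 41
f 48 54 55
f 38 55 60
f 55 41 61
f 60 61 43
f 55 61 60
f 38 60 64
f 60 43 67
f 64 67 44
f 60 67 64
f 39 65 53
f 65 44 66
f 53 66 40
f 65 66 53
f 37 49 73
f 49 39 74
f 73 74 46
f 49 74 73
f 41 54 70
f 54 37 69
f 70 69 45
f 54 69 70
f 43 61 62
f 61 41 58
f 62 58 42
f 61 58 62
f 44 67 63
f 67 43 59
f 63 59 36
f 67 59 63
f 78 77 80
f 78 80 79
f 80 77 81
f 80 81 79
f 81 77 82
f 81 82 79
f 82 77 83
f 82 83 79
f 83 77 84
f 83 84 79
f 84 77 85
f 84 85 79
f 85 77 86
f 85 86 79
f 86 77 87
f 86 87 79
f 87 77 88
f 87 88 79
f 88 77 89
f 88 89 79
f 89 77 90
f 89 90 79
f 90 77 91
f 90 91 79
f 91 77 78
f 91 78 79



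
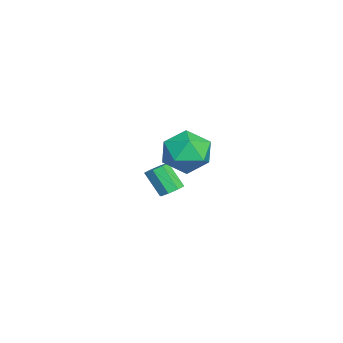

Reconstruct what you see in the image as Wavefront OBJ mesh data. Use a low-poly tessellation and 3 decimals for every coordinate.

v -3.541 -1.4 -2.737
v -3.128 -1.914 -2.857
v -3.686 -2.654 -1.602
v -4.099 -2.14 -1.483
v -2.916 -1.559 -2.553
v -3.475 -2.299 -1.298
v -3.071 -1.111 -2.357
v -3.629 -1.851 -1.103
v -3.5 -0.832 -2.384
v -4.059 -1.572 -1.13
v -3.954 -0.886 -2.618
v -4.512 -1.626 -1.363
v -4.165 -1.241 -2.922
v -4.724 -1.981 -1.667
v -4.011 -1.689 -3.117
v -4.569 -2.429 -1.863
v -3.581 -1.968 -3.09
v -4.14 -2.708 -1.836
v 1.649 0.287 3.246
v 2.712 -0.029 2.645
v 0.808 -1.491 2.695
v 1.871 -1.807 2.094
v 1.855 -1.742 3.354
v 2.374 -0.643 3.694
v 1.146 -0.877 1.646
v 1.665 0.222 1.986
v 2.401 -0.749 1.656
v 2.839 -1.283 2.711
v 0.681 -0.237 2.629
v 1.119 -0.771 3.684
f 2 1 5
f 2 5 3
f 3 5 6
f 3 6 4
f 5 1 7
f 5 7 6
f 6 7 8
f 6 8 4
f 7 1 9
f 7 9 8
f 8 9 10
f 8 10 4
f 9 1 11
f 9 11 10
f 10 11 12
f 10 12 4
f 11 1 13
f 11 13 12
f 12 13 14
f 12 14 4
f 13 1 15
f 13 15 14
f 14 15 16
f 14 16 4
f 15 1 17
f 15 17 16
f 16 17 18
f 16 18 4
f 17 1 2
f 17 2 18
f 18 2 3
f 18 3 4
f 19 30 24
f 19 24 20
f 19 20 26
f 19 26 29
f 19 29 30
f 20 24 28
f 24 30 23
f 30 29 21
f 29 26 25
f 26 20 27
f 22 28 23
f 22 23 21
f 22 21 25
f 22 25 27
f 22 27 28
f 23 28 24
f 21 23 30
f 25 21 29
f 27 25 26
f 28 27 20



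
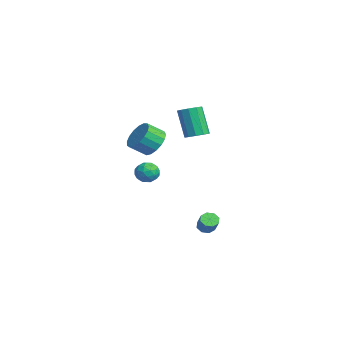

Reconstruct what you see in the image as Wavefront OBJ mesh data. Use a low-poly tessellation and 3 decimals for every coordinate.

v -3.757 -1.178 -0.236
v -3.405 -1.053 -0.883
v -3.595 -2.367 -0.377
v -3.243 -2.242 -1.024
v -2.923 -2.04 -0.38
v -3.024 -1.306 -0.293
v -3.976 -2.114 -0.967
v -4.077 -1.38 -0.88
v -3.541 -1.632 -1.335
v -2.89 -1.586 -0.971
v -4.11 -1.834 -0.289
v -3.459 -1.788 0.075
v -3.595 -1.011 -0.547
v -3.405 -2.409 -0.713
v -3.217 -2.29 -0.335
v -3.01 -2.217 -0.715
v -3.371 -1.16 -0.2
v -3.164 -1.086 -0.58
v -2.881 -1.667 -0.285
v -3.836 -2.334 -0.68
v -3.629 -2.26 -1.06
v -3.99 -1.203 -0.545
v -3.783 -1.13 -0.925
v -4.119 -1.753 -0.975
v -3.468 -1.278 -1.193
v -3.373 -1.977 -1.276
v -3.804 -1.902 -1.242
v -3.863 -1.47 -1.191
v -3.086 -1.251 -0.979
v -2.99 -1.95 -1.062
v -2.803 -1.831 -0.684
v -2.861 -1.4 -0.632
v -3.165 -1.591 -1.245
v -4.01 -1.47 -0.198
v -3.914 -2.169 -0.281
v -4.139 -2.02 -0.628
v -4.197 -1.589 -0.576
v -3.627 -1.443 0.016
v -3.532 -2.142 -0.067
v -3.137 -1.95 -0.069
v -3.196 -1.518 -0.018
v -3.835 -1.829 -0.015
v 3.49 -0.038 -2.047
v 3.798 -0.341 -2.317
v 4.478 -0.306 -1.584
v 4.17 -0.002 -1.313
v 3.859 0.037 -2.391
v 4.538 0.073 -1.658
v 3.703 0.372 -2.264
v 4.382 0.407 -1.53
v 3.423 0.466 -2.009
v 4.102 0.502 -1.276
v 3.182 0.266 -1.776
v 3.862 0.301 -1.043
v 3.122 -0.113 -1.702
v 3.801 -0.077 -0.969
v 3.278 -0.447 -1.83
v 3.957 -0.412 -1.096
v 3.558 -0.542 -2.084
v 4.237 -0.506 -1.351
v -1.06 -1.772 2.36
v -0.731 -2.273 1.636
v -0.671 -3.188 2.295
v -1 -2.688 3.02
v -0.36 -2.108 1.83
v -0.3 -3.024 2.49
v -0.149 -1.867 2.147
v -0.09 -2.783 2.806
v -0.147 -1.604 2.512
v -0.088 -2.52 3.171
v -0.354 -1.379 2.842
v -0.295 -2.295 3.501
v -0.723 -1.245 3.062
v -0.664 -2.161 3.721
v -1.169 -1.231 3.121
v -1.109 -2.147 3.781
v -1.59 -1.341 3.006
v -1.53 -2.257 3.666
v -1.889 -1.55 2.743
v -1.83 -2.466 3.403
v -1.998 -1.81 2.392
v -1.939 -2.726 3.052
v -1.893 -2.061 2.034
v -1.833 -2.977 2.694
v -1.596 -2.246 1.751
v -1.537 -3.162 2.41
v -1.177 -2.322 1.607
v -1.117 -3.238 2.267
v -2.217 0.772 2.358
v -1.861 1.332 2.581
v -2.547 1.068 4.344
v -2.903 0.508 4.122
v -2.251 1.465 2.449
v -2.937 1.201 4.212
v -2.628 1.333 2.283
v -3.314 1.07 4.046
v -2.848 0.987 2.145
v -3.534 0.723 3.908
v -2.827 0.558 2.089
v -3.513 0.295 3.852
v -2.573 0.212 2.136
v -3.259 -0.052 3.899
v -2.183 0.079 2.268
v -2.869 -0.185 4.031
v -1.806 0.21 2.434
v -2.492 -0.053 4.197
v -1.586 0.557 2.572
v -2.272 0.293 4.335
v -1.607 0.985 2.628
v -2.293 0.722 4.391
f 1 38 17
f 38 12 41
f 17 41 6
f 38 41 17
f 1 17 13
f 17 6 18
f 13 18 2
f 17 18 13
f 1 13 22
f 13 2 23
f 22 23 8
f 13 23 22
f 1 22 34
f 22 8 37
f 34 37 11
f 22 37 34
f 1 34 38
f 34 11 42
f 38 42 12
f 34 42 38
f 2 18 29
f 18 6 32
f 29 32 10
f 18 32 29
f 6 41 19
f 41 12 40
f 19 40 5
f 41 40 19
f 12 42 39
f 42 11 35
f 39 35 3
f 42 35 39
f 11 37 36
f 37 8 24
f 36 24 7
f 37 24 36
f 8 23 28
f 23 2 25
f 28 25 9
f 23 25 28
f 4 30 16
f 30 10 31
f 16 31 5
f 30 31 16
f 4 16 14
f 16 5 15
f 14 15 3
f 16 15 14
f 4 14 21
f 14 3 20
f 21 20 7
f 14 20 21
f 4 21 26
f 21 7 27
f 26 27 9
f 21 27 26
f 4 26 30
f 26 9 33
f 30 33 10
f 26 33 30
f 5 31 19
f 31 10 32
f 19 32 6
f 31 32 19
f 3 15 39
f 15 5 40
f 39 40 12
f 15 40 39
f 7 20 36
f 20 3 35
f 36 35 11
f 20 35 36
f 9 27 28
f 27 7 24
f 28 24 8
f 27 24 28
f 10 33 29
f 33 9 25
f 29 25 2
f 33 25 29
f 44 43 47
f 44 47 45
f 45 47 48
f 45 48 46
f 47 43 49
f 47 49 48
f 48 49 50
f 48 50 46
f 49 43 51
f 49 51 50
f 50 51 52
f 50 52 46
f 51 43 53
f 51 53 52
f 52 53 54
f 52 54 46
f 53 43 55
f 53 55 54
f 54 55 56
f 54 56 46
f 55 43 57
f 55 57 56
f 56 57 58
f 56 58 46
f 57 43 59
f 57 59 58
f 58 59 60
f 58 60 46
f 59 43 44
f 59 44 60
f 60 44 45
f 60 45 46
f 62 61 65
f 62 65 63
f 63 65 66
f 63 66 64
f 65 61 67
f 65 67 66
f 66 67 68
f 66 68 64
f 67 61 69
f 67 69 68
f 68 69 70
f 68 70 64
f 69 61 71
f 69 71 70
f 70 71 72
f 70 72 64
f 71 61 73
f 71 73 72
f 72 73 74
f 72 74 64
f 73 61 75
f 73 75 74
f 74 75 76
f 74 76 64
f 75 61 77
f 75 77 76
f 76 77 78
f 76 78 64
f 77 61 79
f 77 79 78
f 78 79 80
f 78 80 64
f 79 61 81
f 79 81 80
f 80 81 82
f 80 82 64
f 81 61 83
f 81 83 82
f 82 83 84
f 82 84 64
f 83 61 85
f 83 85 84
f 84 85 86
f 84 86 64
f 85 61 87
f 85 87 86
f 86 87 88
f 86 88 64
f 87 61 62
f 87 62 88
f 88 62 63
f 88 63 64
f 90 89 93
f 90 93 91
f 91 93 94
f 91 94 92
f 93 89 95
f 93 95 94
f 94 95 96
f 94 96 92
f 95 89 97
f 95 97 96
f 96 97 98
f 96 98 92
f 97 89 99
f 97 99 98
f 98 99 100
f 98 100 92
f 99 89 101
f 99 101 100
f 100 101 102
f 100 102 92
f 101 89 103
f 101 103 102
f 102 103 104
f 102 104 92
f 103 89 105
f 103 105 104
f 104 105 106
f 104 106 92
f 105 89 107
f 105 107 106
f 106 107 108
f 106 108 92
f 107 89 109
f 107 109 108
f 108 109 110
f 108 110 92
f 109 89 90
f 109 90 110
f 110 90 91
f 110 91 92



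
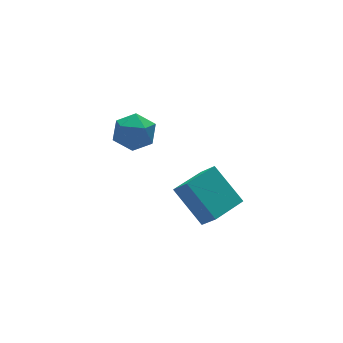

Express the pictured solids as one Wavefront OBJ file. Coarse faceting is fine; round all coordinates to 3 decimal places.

v 1.172 -2.739 -1.669
v 0.688 -1.397 -0.385
v 0.958 -2.077 -2.442
v 0.474 -0.734 -1.158
v 2.666 -2.226 -1.642
v 2.182 -0.883 -0.358
v 2.452 -1.563 -2.415
v 1.968 -0.221 -1.131
v 0.613 3.57 -1.146
v 1.387 2.991 -1.17
v 0.113 2.849 0.15
v 0.887 2.27 0.126
v 0.992 3.21 0.329
v 1.301 3.656 -0.472
v 0.199 2.184 -0.548
v 0.508 2.63 -1.349
v 1.132 2.135 -0.8
v 1.622 2.768 -0.258
v -0.122 3.072 -0.762
v 0.368 3.705 -0.22
f 2 4 1
f 5 2 1
f 1 4 3
f 3 5 1
f 2 8 4
f 6 2 5
f 6 8 2
f 4 8 3
f 7 5 3
f 3 8 7
f 7 6 5
f 8 6 7
f 9 20 14
f 9 14 10
f 9 10 16
f 9 16 19
f 9 19 20
f 10 14 18
f 14 20 13
f 20 19 11
f 19 16 15
f 16 10 17
f 12 18 13
f 12 13 11
f 12 11 15
f 12 15 17
f 12 17 18
f 13 18 14
f 11 13 20
f 15 11 19
f 17 15 16
f 18 17 10



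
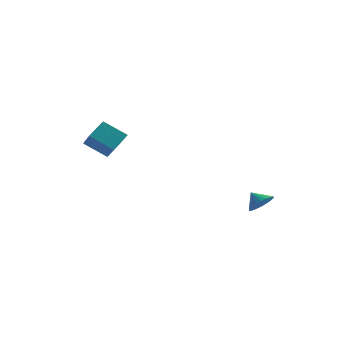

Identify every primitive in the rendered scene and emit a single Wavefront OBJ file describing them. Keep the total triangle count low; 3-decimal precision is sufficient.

v 4.332 3.162 -2.667
v 4.947 3.369 -2.071
v 3.588 3.378 -1.973
v 4.894 3.673 -2.222
v 4.756 3.899 -2.44
v 4.554 4.014 -2.693
v 4.318 3.998 -2.942
v 4.084 3.856 -3.149
v 3.888 3.607 -3.282
v 3.759 3.292 -3.322
v 3.718 2.956 -3.262
v 3.77 2.652 -3.112
v 3.908 2.425 -2.893
v 4.11 2.311 -2.641
v 4.347 2.327 -2.392
v 4.581 2.469 -2.185
v 4.777 2.717 -2.051
v 4.905 3.033 -2.012
v -3.372 -3.212 3.529
v -2.995 -2.235 4.381
v -4.479 -1.777 2.372
v -4.102 -0.799 3.224
v -2.018 -2.921 2.596
v -1.641 -1.943 3.448
v -3.125 -1.485 1.439
v -2.748 -0.508 2.291
f 2 1 4
f 2 4 3
f 4 1 5
f 4 5 3
f 5 1 6
f 5 6 3
f 6 1 7
f 6 7 3
f 7 1 8
f 7 8 3
f 8 1 9
f 8 9 3
f 9 1 10
f 9 10 3
f 10 1 11
f 10 11 3
f 11 1 12
f 11 12 3
f 12 1 13
f 12 13 3
f 13 1 14
f 13 14 3
f 14 1 15
f 14 15 3
f 15 1 16
f 15 16 3
f 16 1 17
f 16 17 3
f 17 1 18
f 17 18 3
f 18 1 2
f 18 2 3
f 20 22 19
f 23 20 19
f 19 22 21
f 21 23 19
f 20 26 22
f 24 20 23
f 24 26 20
f 22 26 21
f 25 23 21
f 21 26 25
f 25 24 23
f 26 24 25



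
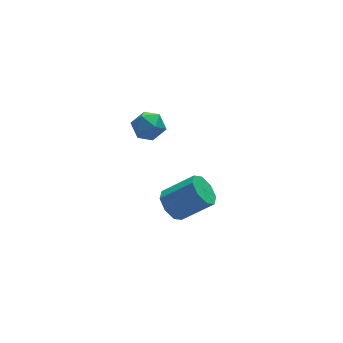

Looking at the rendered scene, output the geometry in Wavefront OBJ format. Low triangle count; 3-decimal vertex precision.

v -3.76 0.046 3.473
v -3.24 -0.707 3.753
v -4.46 -0.833 2.407
v -3.94 -1.586 2.687
v -4.614 -1.228 3.265
v -4.181 -0.685 3.923
v -3.519 -0.855 2.237
v -3.086 -0.312 2.895
v -3.091 -1.264 2.989
v -3.768 -1.495 3.624
v -3.932 -0.045 2.536
v -4.609 -0.276 3.171
v -2.737 -1.056 -3.759
v -2.108 -1.128 -4.533
v -0.554 -1.716 -3.215
v -1.183 -1.644 -2.441
v -2.109 -0.43 -4.22
v -0.555 -1.017 -2.903
v -2.478 -0.098 -3.637
v -0.924 -0.685 -2.32
v -2.998 -0.328 -3.126
v -1.445 -0.915 -1.808
v -3.366 -0.984 -2.985
v -1.812 -1.572 -1.667
v -3.365 -1.683 -3.297
v -1.811 -2.27 -1.98
v -2.996 -2.015 -3.88
v -1.442 -2.602 -2.563
v -2.475 -1.785 -4.392
v -0.922 -2.372 -3.074
f 1 12 6
f 1 6 2
f 1 2 8
f 1 8 11
f 1 11 12
f 2 6 10
f 6 12 5
f 12 11 3
f 11 8 7
f 8 2 9
f 4 10 5
f 4 5 3
f 4 3 7
f 4 7 9
f 4 9 10
f 5 10 6
f 3 5 12
f 7 3 11
f 9 7 8
f 10 9 2
f 14 13 17
f 14 17 15
f 15 17 18
f 15 18 16
f 17 13 19
f 17 19 18
f 18 19 20
f 18 20 16
f 19 13 21
f 19 21 20
f 20 21 22
f 20 22 16
f 21 13 23
f 21 23 22
f 22 23 24
f 22 24 16
f 23 13 25
f 23 25 24
f 24 25 26
f 24 26 16
f 25 13 27
f 25 27 26
f 26 27 28
f 26 28 16
f 27 13 29
f 27 29 28
f 28 29 30
f 28 30 16
f 29 13 14
f 29 14 30
f 30 14 15
f 30 15 16



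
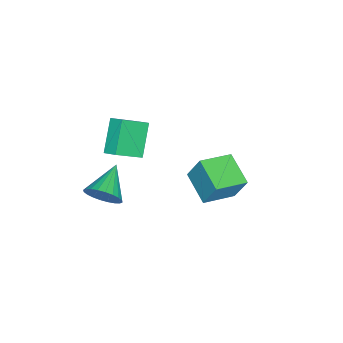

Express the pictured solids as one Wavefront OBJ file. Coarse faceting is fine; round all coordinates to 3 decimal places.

v -1.813 1.357 1.806
v -1.717 1.999 3.18
v -0.693 2.556 1.168
v -0.598 3.198 2.543
v -0.482 0.322 2.197
v -0.387 0.964 3.572
v 0.637 1.521 1.56
v 0.733 2.163 2.934
v 0.125 -3.654 -0.434
v 0.511 -4.084 0.357
v -1.585 -3.666 0.394
v 0.552 -3.715 0.446
v 0.527 -3.336 0.401
v 0.442 -3.005 0.228
v 0.308 -2.774 -0.045
v 0.146 -2.676 -0.377
v -0.019 -2.728 -0.718
v -0.162 -2.92 -1.016
v -0.261 -3.224 -1.226
v -0.302 -3.594 -1.314
v -0.277 -3.973 -1.269
v -0.192 -4.303 -1.097
v -0.058 -4.535 -0.823
v 0.104 -4.632 -0.491
v 0.269 -4.581 -0.15
v 0.412 -4.389 0.148
v -3.108 -4.571 2.322
v -2.872 -3.873 2.659
v -4.284 -3.676 1.295
v -4.049 -2.979 1.632
v -1.731 -4.361 0.928
v -1.496 -3.664 1.265
v -2.908 -3.467 -0.099
v -2.672 -2.769 0.238
f 2 4 1
f 5 2 1
f 1 4 3
f 3 5 1
f 2 8 4
f 6 2 5
f 6 8 2
f 4 8 3
f 7 5 3
f 3 8 7
f 7 6 5
f 8 6 7
f 10 9 12
f 10 12 11
f 12 9 13
f 12 13 11
f 13 9 14
f 13 14 11
f 14 9 15
f 14 15 11
f 15 9 16
f 15 16 11
f 16 9 17
f 16 17 11
f 17 9 18
f 17 18 11
f 18 9 19
f 18 19 11
f 19 9 20
f 19 20 11
f 20 9 21
f 20 21 11
f 21 9 22
f 21 22 11
f 22 9 23
f 22 23 11
f 23 9 24
f 23 24 11
f 24 9 25
f 24 25 11
f 25 9 26
f 25 26 11
f 26 9 10
f 26 10 11
f 28 30 27
f 31 28 27
f 27 30 29
f 29 31 27
f 28 34 30
f 32 28 31
f 32 34 28
f 30 34 29
f 33 31 29
f 29 34 33
f 33 32 31
f 34 32 33



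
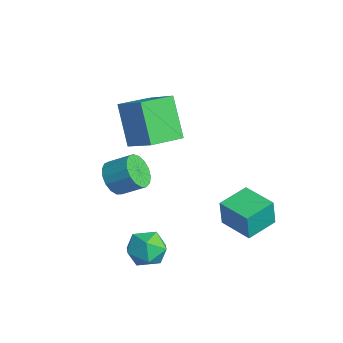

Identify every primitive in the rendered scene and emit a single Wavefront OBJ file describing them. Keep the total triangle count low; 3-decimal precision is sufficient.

v 1.942 -1.351 0.491
v 2.775 -1.301 0.045
v 1.485 -2.439 -0.485
v 2.318 -2.389 -0.931
v 2.27 -2.743 -0.054
v 2.553 -2.071 0.549
v 1.707 -1.669 -0.989
v 1.99 -0.997 -0.386
v 2.63 -1.498 -0.869
v 2.978 -2.162 -0.292
v 1.282 -1.578 -0.148
v 1.63 -2.242 0.429
v -1.204 -1.794 1.627
v -0.956 -1.414 0.909
v -0.327 -0.606 1.554
v -0.576 -0.986 2.273
v -1.301 -1.222 1.006
v -0.672 -0.414 1.651
v -1.625 -1.162 1.245
v -0.996 -0.354 1.89
v -1.852 -1.246 1.572
v -1.223 -0.438 2.217
v -1.931 -1.456 1.912
v -1.302 -0.648 2.557
v -1.843 -1.743 2.186
v -1.214 -0.935 2.831
v -1.609 -2.042 2.333
v -0.981 -1.234 2.978
v -1.283 -2.284 2.318
v -0.654 -1.476 2.963
v -0.938 -2.414 2.144
v -0.309 -1.606 2.79
v -0.655 -2.402 1.853
v -0.026 -1.594 2.498
v -0.497 -2.25 1.51
v 0.132 -1.443 2.155
v -0.502 -1.994 1.194
v 0.127 -1.187 1.839
v -0.667 -1.693 0.977
v -0.038 -0.885 1.622
v -3.504 -0.618 4.268
v -2.132 -0.183 5.173
v -3.816 0.975 3.975
v -2.444 1.41 4.88
v -2.296 -0.71 2.48
v -0.924 -0.275 3.385
v -2.608 0.883 2.187
v -1.236 1.318 3.092
v 0.912 2.046 -0.958
v 0.967 1.899 0.373
v 0.466 3.467 -0.783
v 0.521 3.32 0.548
v 2.419 2.52 -0.968
v 2.474 2.373 0.363
v 1.973 3.941 -0.793
v 2.028 3.794 0.538
f 1 12 6
f 1 6 2
f 1 2 8
f 1 8 11
f 1 11 12
f 2 6 10
f 6 12 5
f 12 11 3
f 11 8 7
f 8 2 9
f 4 10 5
f 4 5 3
f 4 3 7
f 4 7 9
f 4 9 10
f 5 10 6
f 3 5 12
f 7 3 11
f 9 7 8
f 10 9 2
f 14 13 17
f 14 17 15
f 15 17 18
f 15 18 16
f 17 13 19
f 17 19 18
f 18 19 20
f 18 20 16
f 19 13 21
f 19 21 20
f 20 21 22
f 20 22 16
f 21 13 23
f 21 23 22
f 22 23 24
f 22 24 16
f 23 13 25
f 23 25 24
f 24 25 26
f 24 26 16
f 25 13 27
f 25 27 26
f 26 27 28
f 26 28 16
f 27 13 29
f 27 29 28
f 28 29 30
f 28 30 16
f 29 13 31
f 29 31 30
f 30 31 32
f 30 32 16
f 31 13 33
f 31 33 32
f 32 33 34
f 32 34 16
f 33 13 35
f 33 35 34
f 34 35 36
f 34 36 16
f 35 13 37
f 35 37 36
f 36 37 38
f 36 38 16
f 37 13 39
f 37 39 38
f 38 39 40
f 38 40 16
f 39 13 14
f 39 14 40
f 40 14 15
f 40 15 16
f 42 44 41
f 45 42 41
f 41 44 43
f 43 45 41
f 42 48 44
f 46 42 45
f 46 48 42
f 44 48 43
f 47 45 43
f 43 48 47
f 47 46 45
f 48 46 47
f 50 52 49
f 53 50 49
f 49 52 51
f 51 53 49
f 50 56 52
f 54 50 53
f 54 56 50
f 52 56 51
f 55 53 51
f 51 56 55
f 55 54 53
f 56 54 55



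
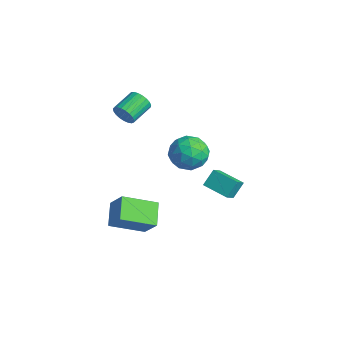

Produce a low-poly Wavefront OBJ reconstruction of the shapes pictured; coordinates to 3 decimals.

v -1.108 1.6 -3.898
v -1.249 2.321 -3.04
v 0.283 2.237 -4.204
v 0.141 2.958 -3.346
v -0.641 0.902 -3.234
v -0.783 1.623 -2.376
v 0.749 1.539 -3.54
v 0.608 2.26 -2.682
v 1.693 -0.994 2.92
v 2.654 -1.353 3.355
v 1.926 -2.087 1.505
v 2.887 -2.446 1.94
v 1.921 -2.714 2.426
v 1.777 -2.038 3.301
v 2.803 -1.402 1.559
v 2.659 -0.726 2.434
v 3.34 -1.605 2.514
v 2.795 -2.416 3.05
v 1.785 -1.024 1.81
v 1.24 -1.835 2.346
v 2.153 -1.078 3.262
v 2.427 -2.362 1.598
v 1.859 -2.52 1.884
v 2.424 -2.731 2.14
v 1.637 -1.481 3.23
v 2.203 -1.691 3.486
v 1.772 -2.491 2.94
v 2.377 -1.749 1.374
v 2.943 -1.959 1.63
v 2.156 -0.709 2.72
v 2.721 -0.92 2.976
v 2.808 -0.949 1.92
v 3.121 -1.436 3.023
v 3.258 -2.079 2.191
v 3.209 -1.465 1.967
v 3.124 -1.068 2.481
v 2.801 -1.913 3.338
v 2.938 -2.555 2.506
v 2.37 -2.713 2.792
v 2.285 -2.316 3.307
v 3.204 -2.061 2.844
v 1.642 -0.885 2.354
v 1.779 -1.527 1.522
v 2.295 -1.124 1.553
v 2.21 -0.727 2.068
v 1.322 -1.361 2.669
v 1.459 -2.004 1.837
v 1.456 -2.372 2.379
v 1.371 -1.975 2.893
v 1.376 -1.379 2.016
v -0.867 -4.711 -4.425
v -1.962 -3.994 -3.653
v -0.257 -2.875 -5.265
v -1.352 -2.158 -4.493
v 0.072 -4.502 -3.287
v -1.023 -3.785 -2.515
v 0.682 -2.666 -4.127
v -0.413 -1.949 -3.355
v -3.073 -2.518 2.142
v -2.71 -2.591 2.747
v -3.184 -1.314 3.184
v -3.547 -1.242 2.578
v -2.512 -2.458 2.573
v -2.986 -1.181 3.01
v -2.412 -2.335 2.324
v -2.886 -1.059 2.761
v -2.425 -2.244 2.043
v -2.899 -0.968 2.48
v -2.551 -2.201 1.78
v -3.025 -0.924 2.217
v -2.767 -2.212 1.579
v -3.241 -0.936 2.016
v -3.036 -2.276 1.475
v -3.51 -1 1.912
v -3.311 -2.383 1.487
v -3.785 -1.106 1.924
v -3.545 -2.512 1.611
v -4.019 -1.236 2.048
v -3.698 -2.643 1.828
v -4.172 -1.366 2.265
v -3.742 -2.752 2.099
v -4.216 -1.475 2.536
v -3.671 -2.821 2.377
v -4.145 -1.544 2.814
v -3.496 -2.837 2.614
v -3.97 -1.561 3.051
v -3.248 -2.798 2.77
v -3.722 -1.522 3.207
v -2.97 -2.711 2.817
v -3.444 -1.435 3.254
f 2 4 1
f 5 2 1
f 1 4 3
f 3 5 1
f 2 8 4
f 6 2 5
f 6 8 2
f 4 8 3
f 7 5 3
f 3 8 7
f 7 6 5
f 8 6 7
f 9 46 25
f 46 20 49
f 25 49 14
f 46 49 25
f 9 25 21
f 25 14 26
f 21 26 10
f 25 26 21
f 9 21 30
f 21 10 31
f 30 31 16
f 21 31 30
f 9 30 42
f 30 16 45
f 42 45 19
f 30 45 42
f 9 42 46
f 42 19 50
f 46 50 20
f 42 50 46
f 10 26 37
f 26 14 40
f 37 40 18
f 26 40 37
f 14 49 27
f 49 20 48
f 27 48 13
f 49 48 27
f 20 50 47
f 50 19 43
f 47 43 11
f 50 43 47
f 19 45 44
f 45 16 32
f 44 32 15
f 45 32 44
f 16 31 36
f 31 10 33
f 36 33 17
f 31 33 36
f 12 38 24
f 38 18 39
f 24 39 13
f 38 39 24
f 12 24 22
f 24 13 23
f 22 23 11
f 24 23 22
f 12 22 29
f 22 11 28
f 29 28 15
f 22 28 29
f 12 29 34
f 29 15 35
f 34 35 17
f 29 35 34
f 12 34 38
f 34 17 41
f 38 41 18
f 34 41 38
f 13 39 27
f 39 18 40
f 27 40 14
f 39 40 27
f 11 23 47
f 23 13 48
f 47 48 20
f 23 48 47
f 15 28 44
f 28 11 43
f 44 43 19
f 28 43 44
f 17 35 36
f 35 15 32
f 36 32 16
f 35 32 36
f 18 41 37
f 41 17 33
f 37 33 10
f 41 33 37
f 52 54 51
f 55 52 51
f 51 54 53
f 53 55 51
f 52 58 54
f 56 52 55
f 56 58 52
f 54 58 53
f 57 55 53
f 53 58 57
f 57 56 55
f 58 56 57
f 60 59 63
f 60 63 61
f 61 63 64
f 61 64 62
f 63 59 65
f 63 65 64
f 64 65 66
f 64 66 62
f 65 59 67
f 65 67 66
f 66 67 68
f 66 68 62
f 67 59 69
f 67 69 68
f 68 69 70
f 68 70 62
f 69 59 71
f 69 71 70
f 70 71 72
f 70 72 62
f 71 59 73
f 71 73 72
f 72 73 74
f 72 74 62
f 73 59 75
f 73 75 74
f 74 75 76
f 74 76 62
f 75 59 77
f 75 77 76
f 76 77 78
f 76 78 62
f 77 59 79
f 77 79 78
f 78 79 80
f 78 80 62
f 79 59 81
f 79 81 80
f 80 81 82
f 80 82 62
f 81 59 83
f 81 83 82
f 82 83 84
f 82 84 62
f 83 59 85
f 83 85 84
f 84 85 86
f 84 86 62
f 85 59 87
f 85 87 86
f 86 87 88
f 86 88 62
f 87 59 89
f 87 89 88
f 88 89 90
f 88 90 62
f 89 59 60
f 89 60 90
f 90 60 61
f 90 61 62



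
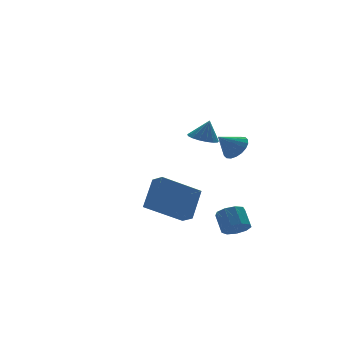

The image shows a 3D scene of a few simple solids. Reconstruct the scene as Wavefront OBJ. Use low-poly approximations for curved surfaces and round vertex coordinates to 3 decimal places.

v 1.348 2.881 -3.188
v 1.831 2.792 -2.809
v 0.332 2.199 -2.052
v 1.751 3.027 -2.74
v 1.602 3.237 -2.747
v 1.408 3.385 -2.832
v 1.205 3.446 -2.977
v 1.026 3.41 -3.159
v 0.903 3.282 -3.346
v 0.857 3.085 -3.506
v 0.896 2.852 -3.61
v 1.013 2.625 -3.642
v 1.188 2.442 -3.595
v 1.391 2.335 -3.478
v 1.587 2.322 -3.31
v 1.741 2.406 -3.121
v 1.828 2.572 -2.944
v -0.782 -3.353 -1.792
v -2.609 -3.022 -0.689
v -0.892 -2.614 -2.197
v -2.719 -2.282 -1.093
v 0.119 -2.538 -0.547
v -1.708 -2.206 0.557
v 0.009 -1.798 -0.951
v -1.818 -1.467 0.152
v 2.214 -1.992 1.634
v 2.674 -1.632 2.12
v 1.306 -1.928 2.446
v 2.536 -1.378 1.945
v 2.334 -1.245 1.709
v 2.108 -1.261 1.457
v 1.903 -1.421 1.241
v 1.76 -1.694 1.102
v 1.707 -2.027 1.069
v 1.754 -2.352 1.148
v 1.892 -2.606 1.323
v 2.095 -2.739 1.559
v 2.32 -2.724 1.811
v 2.525 -2.563 2.027
v 2.668 -2.29 2.166
v 2.721 -1.958 2.199
v -0.264 -3.358 3.083
v 0.1 -2.731 3.001
v 0.044 -3.402 4.117
v -0.219 -2.63 3.101
v -0.549 -2.695 3.196
v -0.813 -2.913 3.265
v -0.952 -3.233 3.293
v -0.933 -3.581 3.272
v -0.76 -3.878 3.208
v -0.474 -4.056 3.116
v -0.14 -4.074 3.016
v 0.166 -3.928 2.931
v 0.373 -3.652 2.881
v 0.435 -3.308 2.877
v 0.336 -2.975 2.921
v 1.415 -3.502 -2.851
v 1.853 -3.917 -2.478
v 1.984 -3.093 -1.715
v 1.545 -2.678 -2.089
v 2.106 -3.658 -2.801
v 2.236 -2.834 -2.039
v 2.035 -3.325 -3.148
v 2.166 -2.501 -2.386
v 1.674 -3.076 -3.356
v 1.805 -2.252 -2.594
v 1.191 -3.026 -3.328
v 1.322 -2.202 -2.566
v 0.814 -3.198 -3.076
v 0.944 -2.374 -2.314
v 0.717 -3.513 -2.719
v 0.848 -2.689 -1.957
v 0.947 -3.823 -2.424
v 1.078 -2.999 -1.662
v 1.395 -3.982 -2.328
v 1.526 -3.158 -1.566
f 2 1 4
f 2 4 3
f 4 1 5
f 4 5 3
f 5 1 6
f 5 6 3
f 6 1 7
f 6 7 3
f 7 1 8
f 7 8 3
f 8 1 9
f 8 9 3
f 9 1 10
f 9 10 3
f 10 1 11
f 10 11 3
f 11 1 12
f 11 12 3
f 12 1 13
f 12 13 3
f 13 1 14
f 13 14 3
f 14 1 15
f 14 15 3
f 15 1 16
f 15 16 3
f 16 1 17
f 16 17 3
f 17 1 2
f 17 2 3
f 19 21 18
f 22 19 18
f 18 21 20
f 20 22 18
f 19 25 21
f 23 19 22
f 23 25 19
f 21 25 20
f 24 22 20
f 20 25 24
f 24 23 22
f 25 23 24
f 27 26 29
f 27 29 28
f 29 26 30
f 29 30 28
f 30 26 31
f 30 31 28
f 31 26 32
f 31 32 28
f 32 26 33
f 32 33 28
f 33 26 34
f 33 34 28
f 34 26 35
f 34 35 28
f 35 26 36
f 35 36 28
f 36 26 37
f 36 37 28
f 37 26 38
f 37 38 28
f 38 26 39
f 38 39 28
f 39 26 40
f 39 40 28
f 40 26 41
f 40 41 28
f 41 26 27
f 41 27 28
f 43 42 45
f 43 45 44
f 45 42 46
f 45 46 44
f 46 42 47
f 46 47 44
f 47 42 48
f 47 48 44
f 48 42 49
f 48 49 44
f 49 42 50
f 49 50 44
f 50 42 51
f 50 51 44
f 51 42 52
f 51 52 44
f 52 42 53
f 52 53 44
f 53 42 54
f 53 54 44
f 54 42 55
f 54 55 44
f 55 42 56
f 55 56 44
f 56 42 43
f 56 43 44
f 58 57 61
f 58 61 59
f 59 61 62
f 59 62 60
f 61 57 63
f 61 63 62
f 62 63 64
f 62 64 60
f 63 57 65
f 63 65 64
f 64 65 66
f 64 66 60
f 65 57 67
f 65 67 66
f 66 67 68
f 66 68 60
f 67 57 69
f 67 69 68
f 68 69 70
f 68 70 60
f 69 57 71
f 69 71 70
f 70 71 72
f 70 72 60
f 71 57 73
f 71 73 72
f 72 73 74
f 72 74 60
f 73 57 75
f 73 75 74
f 74 75 76
f 74 76 60
f 75 57 58
f 75 58 76
f 76 58 59
f 76 59 60



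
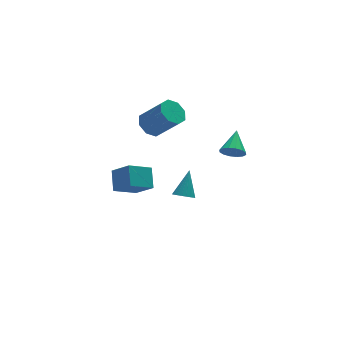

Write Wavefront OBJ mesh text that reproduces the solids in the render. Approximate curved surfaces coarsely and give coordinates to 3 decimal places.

v -0.604 1.407 -4.166
v -0.113 1.618 -4.587
v 0.164 2.313 -2.814
v -0.292 1.812 -4.615
v -0.518 1.944 -4.575
v -0.758 1.995 -4.472
v -0.974 1.956 -4.323
v -1.134 1.833 -4.151
v -1.213 1.646 -3.98
v -1.199 1.422 -3.838
v -1.095 1.196 -3.746
v -0.916 1.002 -3.718
v -0.69 0.87 -3.758
v -0.45 0.82 -3.861
v -0.234 0.859 -4.009
v -0.074 0.981 -4.182
v 0.005 1.169 -4.353
v -0.009 1.393 -4.495
v -2.477 1.68 2.585
v -1.93 1.291 1.985
v -1.016 0.31 3.456
v -1.563 0.7 4.055
v -1.678 1.885 2.225
v -0.764 0.905 3.695
v -1.894 2.36 2.675
v -0.98 1.379 4.146
v -2.451 2.436 3.072
v -1.537 1.456 4.543
v -3.024 2.07 3.184
v -2.11 1.089 4.655
v -3.276 1.475 2.945
v -2.362 0.495 4.415
v -3.06 1.001 2.494
v -2.146 0.02 3.965
v -2.503 0.924 2.097
v -1.589 -0.056 3.568
v -4.914 1.402 -2.189
v -4.557 2.47 -1.357
v -3.483 1.537 -2.977
v -3.125 2.605 -2.145
v -4.275 0.415 -1.195
v -3.917 1.483 -0.363
v -2.843 0.55 -1.983
v -2.486 1.618 -1.151
v 0.602 -2.383 2.159
v 1.178 -2.457 1.684
v 1.378 -1.237 2.921
v 0.947 -2.192 1.521
v 0.623 -1.977 1.528
v 0.294 -1.871 1.705
v 0.047 -1.903 2.003
v -0.051 -2.062 2.343
v 0.026 -2.308 2.633
v 0.257 -2.574 2.797
v 0.58 -2.788 2.789
v 0.91 -2.894 2.613
v 1.156 -2.863 2.315
v 1.254 -2.703 1.975
f 2 1 4
f 2 4 3
f 4 1 5
f 4 5 3
f 5 1 6
f 5 6 3
f 6 1 7
f 6 7 3
f 7 1 8
f 7 8 3
f 8 1 9
f 8 9 3
f 9 1 10
f 9 10 3
f 10 1 11
f 10 11 3
f 11 1 12
f 11 12 3
f 12 1 13
f 12 13 3
f 13 1 14
f 13 14 3
f 14 1 15
f 14 15 3
f 15 1 16
f 15 16 3
f 16 1 17
f 16 17 3
f 17 1 18
f 17 18 3
f 18 1 2
f 18 2 3
f 20 19 23
f 20 23 21
f 21 23 24
f 21 24 22
f 23 19 25
f 23 25 24
f 24 25 26
f 24 26 22
f 25 19 27
f 25 27 26
f 26 27 28
f 26 28 22
f 27 19 29
f 27 29 28
f 28 29 30
f 28 30 22
f 29 19 31
f 29 31 30
f 30 31 32
f 30 32 22
f 31 19 33
f 31 33 32
f 32 33 34
f 32 34 22
f 33 19 35
f 33 35 34
f 34 35 36
f 34 36 22
f 35 19 20
f 35 20 36
f 36 20 21
f 36 21 22
f 38 40 37
f 41 38 37
f 37 40 39
f 39 41 37
f 38 44 40
f 42 38 41
f 42 44 38
f 40 44 39
f 43 41 39
f 39 44 43
f 43 42 41
f 44 42 43
f 46 45 48
f 46 48 47
f 48 45 49
f 48 49 47
f 49 45 50
f 49 50 47
f 50 45 51
f 50 51 47
f 51 45 52
f 51 52 47
f 52 45 53
f 52 53 47
f 53 45 54
f 53 54 47
f 54 45 55
f 54 55 47
f 55 45 56
f 55 56 47
f 56 45 57
f 56 57 47
f 57 45 58
f 57 58 47
f 58 45 46
f 58 46 47



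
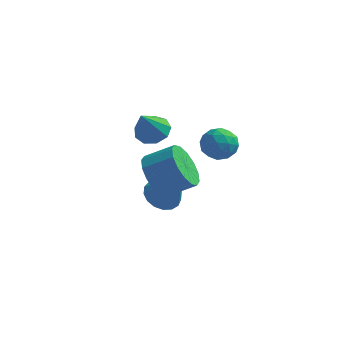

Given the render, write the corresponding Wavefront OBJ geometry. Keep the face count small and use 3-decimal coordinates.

v 1.835 -3.741 -0.009
v 2.352 -4.094 -0.723
v 3.383 -3.831 -0.106
v 2.865 -3.479 0.609
v 2.295 -3.617 -0.83
v 3.326 -3.355 -0.213
v 2.115 -3.174 -0.717
v 3.146 -2.912 -0.1
v 1.859 -2.883 -0.415
v 2.89 -2.62 0.203
v 1.597 -2.821 -0.003
v 2.628 -2.559 0.614
v 1.399 -3.006 0.407
v 2.43 -2.744 1.024
v 1.317 -3.389 0.706
v 2.348 -3.126 1.323
v 1.374 -3.865 0.813
v 2.405 -3.603 1.43
v 1.554 -4.308 0.7
v 2.585 -4.046 1.317
v 1.81 -4.6 0.397
v 2.841 -4.337 1.015
v 2.072 -4.661 -0.014
v 3.103 -4.399 0.603
v 2.27 -4.476 -0.424
v 3.301 -4.214 0.193
v 3.619 -1.73 1.615
v 4.113 -1.599 1.085
v 3.227 -2.681 1.015
v 3.721 -2.55 0.485
v 3.944 -2.776 1.148
v 4.187 -2.189 1.519
v 3.153 -2.091 0.581
v 3.396 -1.504 0.952
v 3.825 -1.822 0.446
v 4.314 -2.246 0.797
v 3.026 -2.034 1.303
v 3.515 -2.458 1.654
v 3.901 -1.581 1.403
v 3.439 -2.699 0.697
v 3.571 -2.832 1.087
v 3.861 -2.755 0.776
v 3.944 -1.928 1.658
v 4.234 -1.851 1.347
v 4.135 -2.543 1.384
v 3.106 -2.429 0.753
v 3.396 -2.352 0.442
v 3.479 -1.525 1.324
v 3.769 -1.448 1.013
v 3.205 -1.737 0.716
v 4.021 -1.635 0.715
v 3.791 -2.194 0.363
v 3.457 -1.925 0.419
v 3.6 -1.579 0.637
v 4.309 -1.884 0.922
v 4.078 -2.443 0.569
v 4.21 -2.576 0.959
v 4.352 -2.231 1.177
v 4.139 -2.016 0.546
v 3.262 -1.837 1.531
v 3.031 -2.396 1.178
v 2.988 -2.049 0.923
v 3.13 -1.704 1.141
v 3.549 -2.086 1.737
v 3.319 -2.645 1.385
v 3.74 -2.701 1.463
v 3.883 -2.355 1.681
v 3.201 -2.264 1.554
v 0.208 0.764 -0.6
v 0.555 0.215 -0.932
v 0.052 -0.084 0.64
v 0.884 0.505 -0.692
v 0.896 0.916 -0.409
v 0.586 1.256 -0.215
v 0.1 1.366 -0.201
v -0.337 1.195 -0.373
v -0.518 0.822 -0.651
v -0.36 0.422 -0.905
v 0.064 0.182 -1.016
v 1.164 -0.966 -2.895
v 1.658 -1.348 -3.345
v 2.076 -1.374 -1.545
v 1.795 -1.006 -3.334
v 1.787 -0.655 -3.223
v 1.637 -0.375 -3.036
v 1.378 -0.23 -2.818
v 1.07 -0.254 -2.616
v 0.784 -0.441 -2.479
v 0.584 -0.748 -2.437
v 0.517 -1.105 -2.5
v 0.599 -1.43 -2.653
v 0.809 -1.649 -2.862
v 1.101 -1.711 -3.078
v 1.407 -1.603 -3.252
f 2 1 5
f 2 5 3
f 3 5 6
f 3 6 4
f 5 1 7
f 5 7 6
f 6 7 8
f 6 8 4
f 7 1 9
f 7 9 8
f 8 9 10
f 8 10 4
f 9 1 11
f 9 11 10
f 10 11 12
f 10 12 4
f 11 1 13
f 11 13 12
f 12 13 14
f 12 14 4
f 13 1 15
f 13 15 14
f 14 15 16
f 14 16 4
f 15 1 17
f 15 17 16
f 16 17 18
f 16 18 4
f 17 1 19
f 17 19 18
f 18 19 20
f 18 20 4
f 19 1 21
f 19 21 20
f 20 21 22
f 20 22 4
f 21 1 23
f 21 23 22
f 22 23 24
f 22 24 4
f 23 1 25
f 23 25 24
f 24 25 26
f 24 26 4
f 25 1 2
f 25 2 26
f 26 2 3
f 26 3 4
f 27 64 43
f 64 38 67
f 43 67 32
f 64 67 43
f 27 43 39
f 43 32 44
f 39 44 28
f 43 44 39
f 27 39 48
f 39 28 49
f 48 49 34
f 39 49 48
f 27 48 60
f 48 34 63
f 60 63 37
f 48 63 60
f 27 60 64
f 60 37 68
f 64 68 38
f 60 68 64
f 28 44 55
f 44 32 58
f 55 58 36
f 44 58 55
f 32 67 45
f 67 38 66
f 45 66 31
f 67 66 45
f 38 68 65
f 68 37 61
f 65 61 29
f 68 61 65
f 37 63 62
f 63 34 50
f 62 50 33
f 63 50 62
f 34 49 54
f 49 28 51
f 54 51 35
f 49 51 54
f 30 56 42
f 56 36 57
f 42 57 31
f 56 57 42
f 30 42 40
f 42 31 41
f 40 41 29
f 42 41 40
f 30 40 47
f 40 29 46
f 47 46 33
f 40 46 47
f 30 47 52
f 47 33 53
f 52 53 35
f 47 53 52
f 30 52 56
f 52 35 59
f 56 59 36
f 52 59 56
f 31 57 45
f 57 36 58
f 45 58 32
f 57 58 45
f 29 41 65
f 41 31 66
f 65 66 38
f 41 66 65
f 33 46 62
f 46 29 61
f 62 61 37
f 46 61 62
f 35 53 54
f 53 33 50
f 54 50 34
f 53 50 54
f 36 59 55
f 59 35 51
f 55 51 28
f 59 51 55
f 70 69 72
f 70 72 71
f 72 69 73
f 72 73 71
f 73 69 74
f 73 74 71
f 74 69 75
f 74 75 71
f 75 69 76
f 75 76 71
f 76 69 77
f 76 77 71
f 77 69 78
f 77 78 71
f 78 69 79
f 78 79 71
f 79 69 70
f 79 70 71
f 81 80 83
f 81 83 82
f 83 80 84
f 83 84 82
f 84 80 85
f 84 85 82
f 85 80 86
f 85 86 82
f 86 80 87
f 86 87 82
f 87 80 88
f 87 88 82
f 88 80 89
f 88 89 82
f 89 80 90
f 89 90 82
f 90 80 91
f 90 91 82
f 91 80 92
f 91 92 82
f 92 80 93
f 92 93 82
f 93 80 94
f 93 94 82
f 94 80 81
f 94 81 82

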